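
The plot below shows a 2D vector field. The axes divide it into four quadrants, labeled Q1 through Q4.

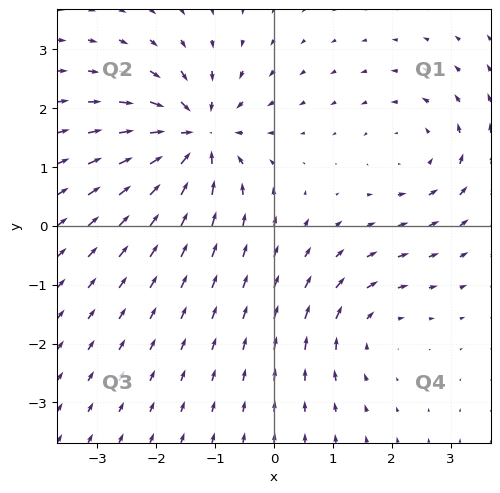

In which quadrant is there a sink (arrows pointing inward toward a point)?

The sink sits at approximately (-1.3, 1.5), which lies in quadrant Q2. The divergence there is about -6, negative as expected for a sink.

Q2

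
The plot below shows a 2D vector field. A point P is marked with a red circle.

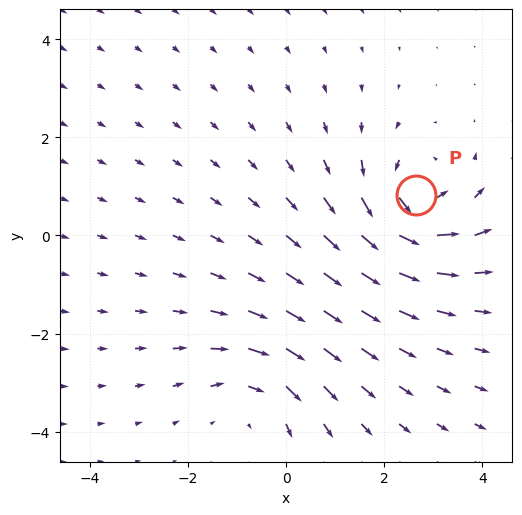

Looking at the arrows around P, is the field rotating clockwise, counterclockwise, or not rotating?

Near P at (2.7, 0.8) the arrows circulate counterclockwise. The curl (z-component) there is about +4; positive curl means counterclockwise rotation.

counterclockwise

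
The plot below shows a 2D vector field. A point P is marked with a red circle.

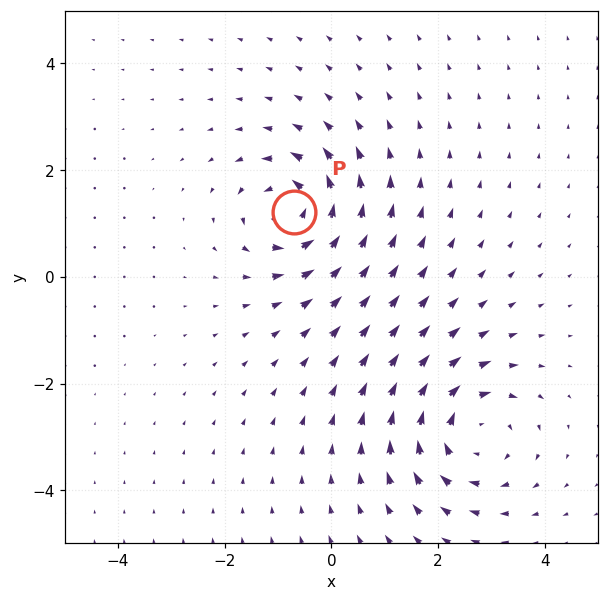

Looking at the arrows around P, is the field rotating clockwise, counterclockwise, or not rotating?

Near P at (-0.7, 1.2) the arrows circulate counterclockwise. The curl (z-component) there is about +6; positive curl means counterclockwise rotation.

counterclockwise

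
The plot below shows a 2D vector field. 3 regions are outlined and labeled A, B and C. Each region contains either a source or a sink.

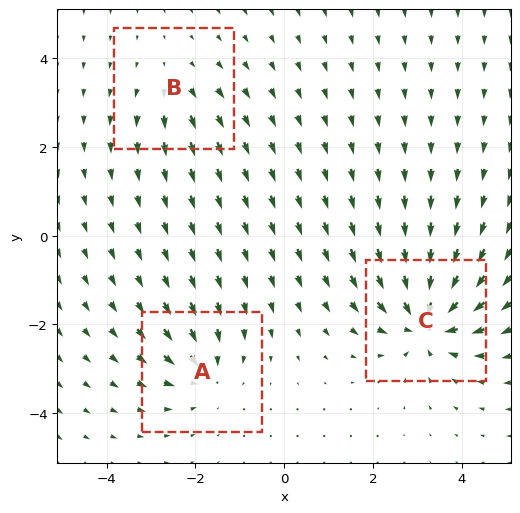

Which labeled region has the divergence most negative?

C

Divergence at each region's feature centre — A: about -4, B: about +2, C: about -6. Region C is most negative.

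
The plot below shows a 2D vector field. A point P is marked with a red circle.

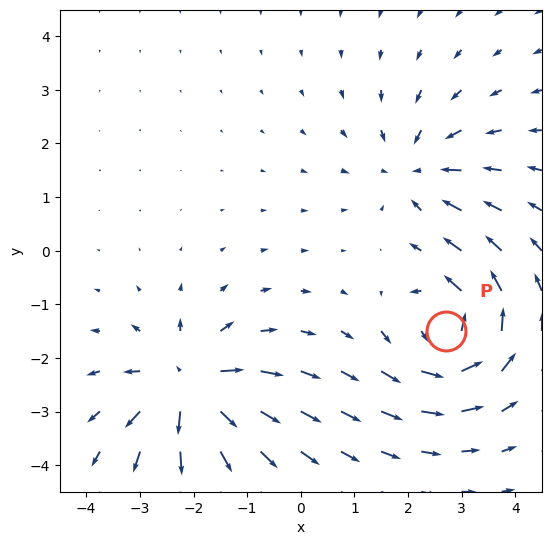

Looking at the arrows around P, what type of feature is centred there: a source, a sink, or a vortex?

At P (2.7, -1.5) the arrows circulate counterclockwise. Divergence ≈0, curl about +6 — near-zero divergence with nonzero curl is a vortex.

vortex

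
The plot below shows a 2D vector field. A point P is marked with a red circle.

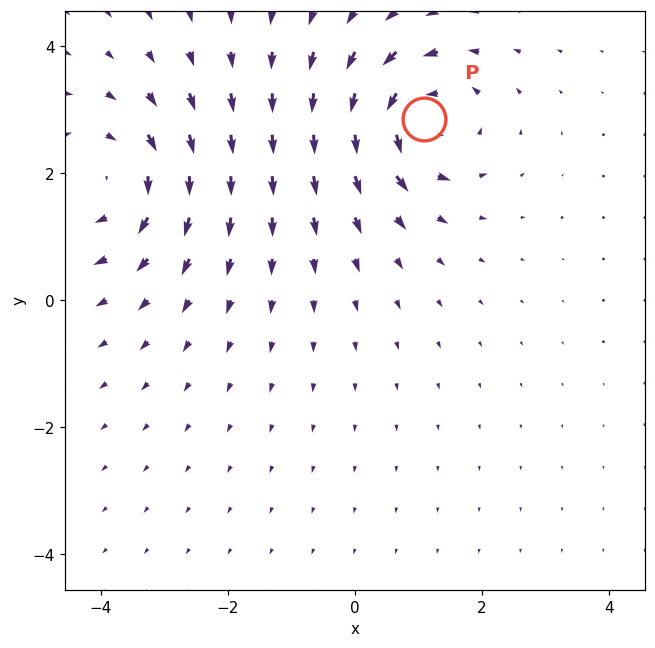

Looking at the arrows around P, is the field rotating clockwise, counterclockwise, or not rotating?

Near P at (1.1, 2.9) the arrows circulate counterclockwise. The curl (z-component) there is about +6; positive curl means counterclockwise rotation.

counterclockwise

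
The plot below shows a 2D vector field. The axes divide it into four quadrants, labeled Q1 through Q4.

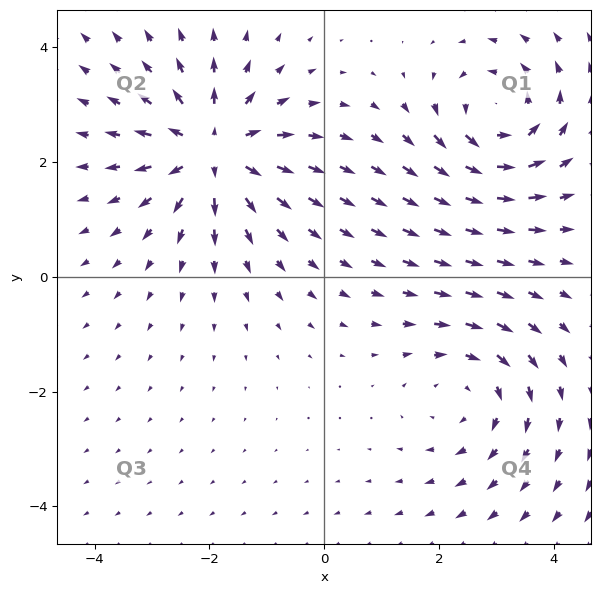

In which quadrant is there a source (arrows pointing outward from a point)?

The source sits at approximately (-1.9, 2.2), which lies in quadrant Q2. The divergence there is about +5, positive as expected for a source.

Q2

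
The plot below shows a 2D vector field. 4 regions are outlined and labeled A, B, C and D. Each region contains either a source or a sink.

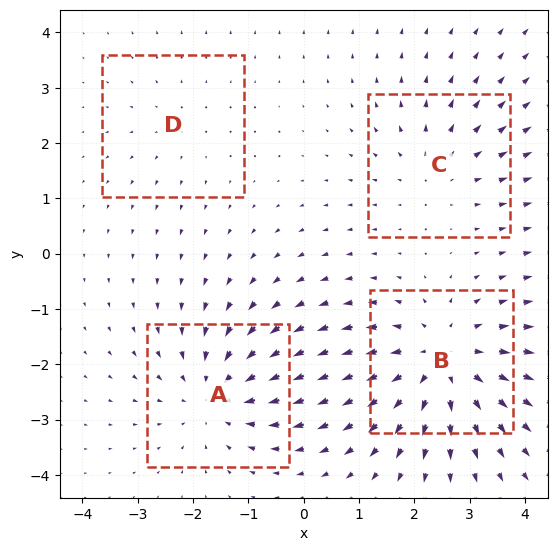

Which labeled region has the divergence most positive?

Divergence at each region's feature centre — A: about -4, B: about +5, C: about +3, D: about +2. Region B is most positive.

B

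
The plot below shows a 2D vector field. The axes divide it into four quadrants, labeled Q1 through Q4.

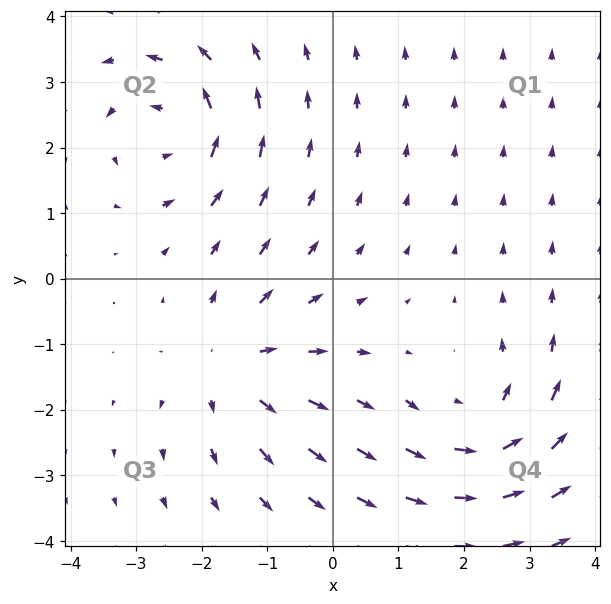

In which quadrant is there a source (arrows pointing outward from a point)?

Q3

The source sits at approximately (-1.5, -1.3), which lies in quadrant Q3. The divergence there is about +4, positive as expected for a source.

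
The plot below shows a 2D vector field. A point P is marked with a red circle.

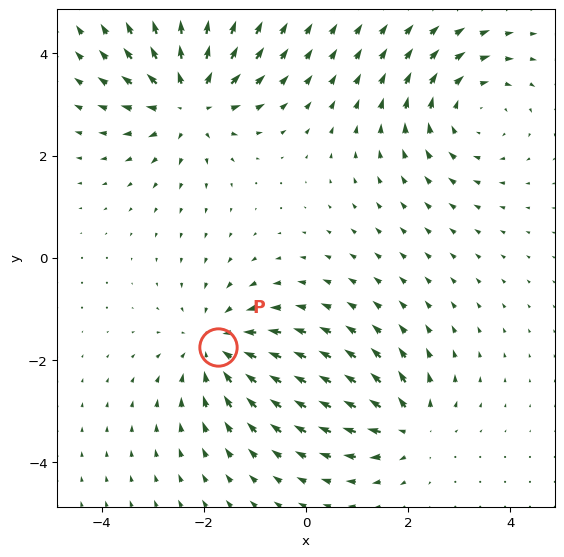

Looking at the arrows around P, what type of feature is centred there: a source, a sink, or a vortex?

sink

At P (-1.7, -1.7) the arrows converge inward. Divergence about -4, curl ≈0 — negative divergence with near-zero curl is a sink.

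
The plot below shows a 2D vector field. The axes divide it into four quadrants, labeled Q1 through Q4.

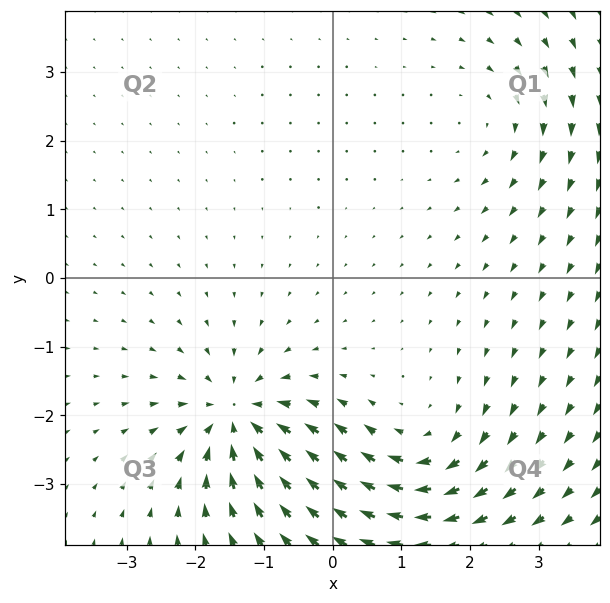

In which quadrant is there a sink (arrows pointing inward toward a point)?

The sink sits at approximately (-1.4, -2.0), which lies in quadrant Q3. The divergence there is about -6, negative as expected for a sink.

Q3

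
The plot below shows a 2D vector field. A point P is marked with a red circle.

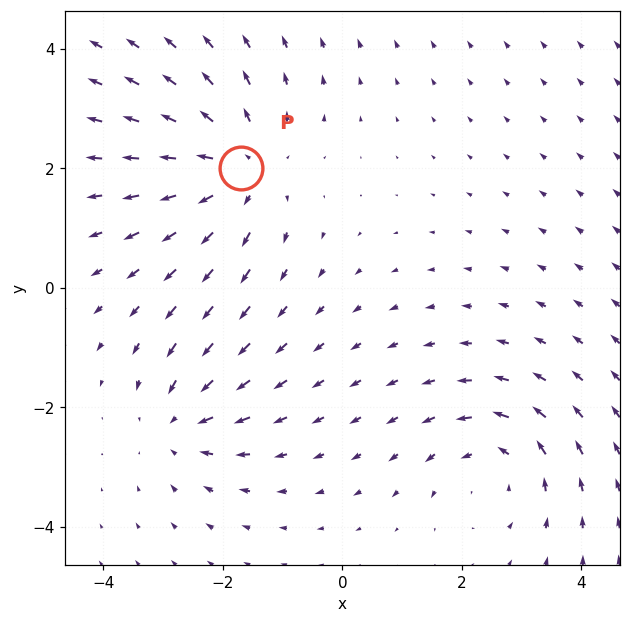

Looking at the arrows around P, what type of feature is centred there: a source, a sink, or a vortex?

source

At P (-1.7, 2.0) the arrows spread outward. Divergence about +3, curl ≈0 — positive divergence with near-zero curl is a source.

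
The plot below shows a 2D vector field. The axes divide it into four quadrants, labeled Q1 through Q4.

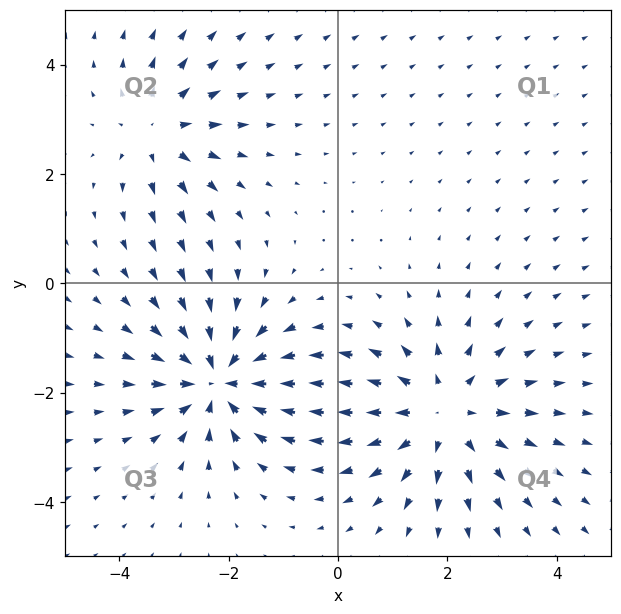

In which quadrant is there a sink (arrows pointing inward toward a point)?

Q3

The sink sits at approximately (-2.2, -1.8), which lies in quadrant Q3. The divergence there is about -5, negative as expected for a sink.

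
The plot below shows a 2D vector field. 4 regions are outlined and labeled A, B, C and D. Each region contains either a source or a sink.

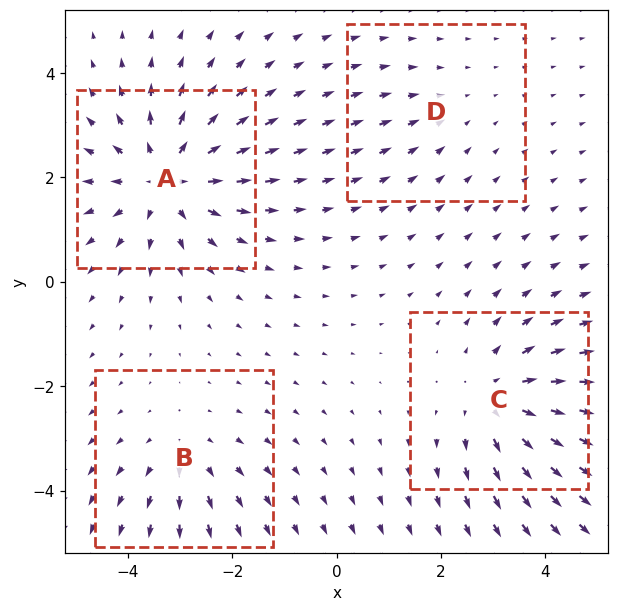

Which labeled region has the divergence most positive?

A

Divergence at each region's feature centre — A: about +6, B: about +3, C: about +5, D: about -2. Region A is most positive.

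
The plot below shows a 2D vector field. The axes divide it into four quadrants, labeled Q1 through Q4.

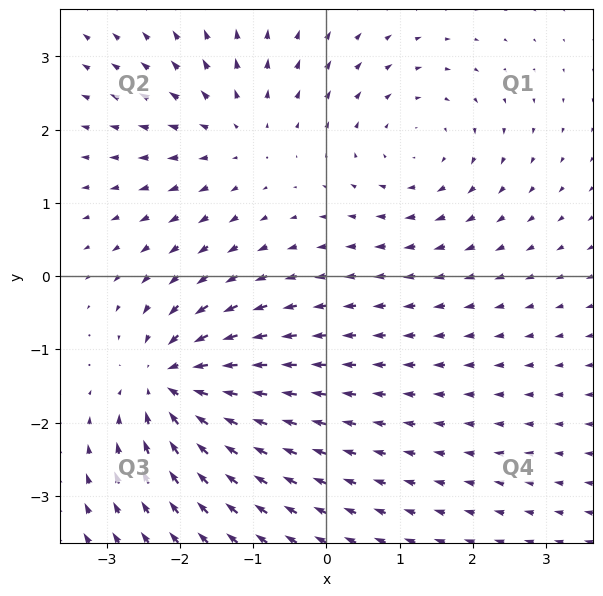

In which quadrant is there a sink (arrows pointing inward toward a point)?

The sink sits at approximately (-2.1, -1.4), which lies in quadrant Q3. The divergence there is about -6, negative as expected for a sink.

Q3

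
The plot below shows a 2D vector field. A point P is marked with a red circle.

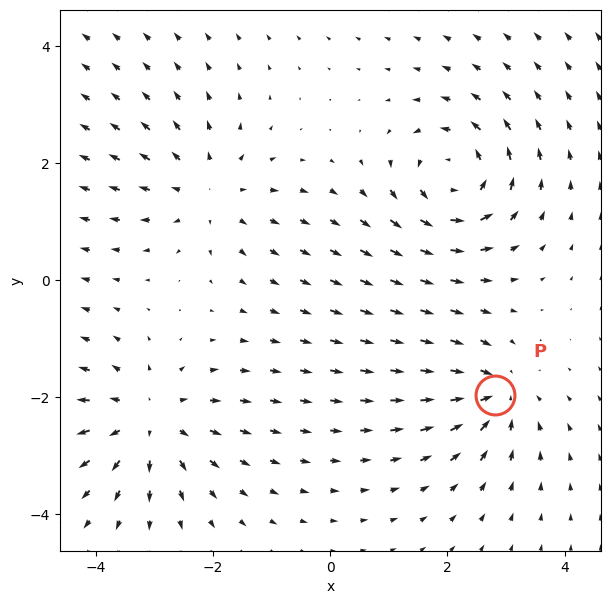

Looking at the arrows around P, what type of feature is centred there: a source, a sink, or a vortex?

sink

At P (2.8, -2.0) the arrows converge inward. Divergence about -5, curl ≈0 — negative divergence with near-zero curl is a sink.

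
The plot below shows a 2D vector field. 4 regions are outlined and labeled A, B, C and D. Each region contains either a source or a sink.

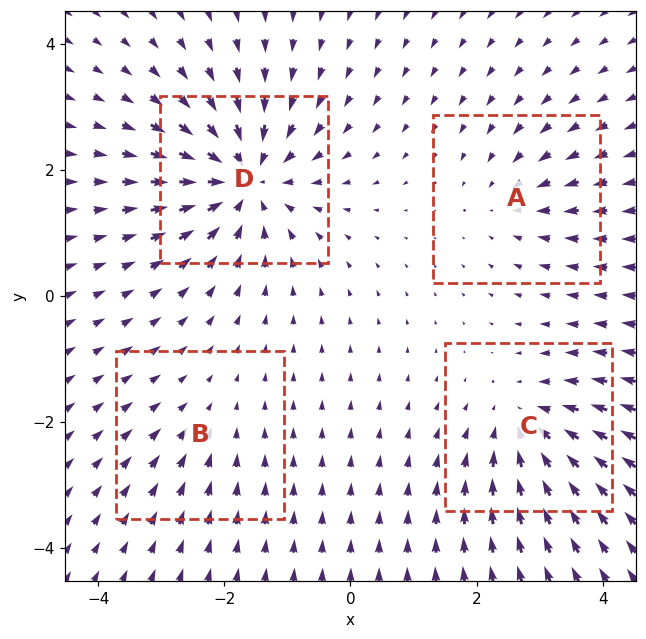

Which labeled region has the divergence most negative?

Divergence at each region's feature centre — A: about -3, B: about -2, C: about -5, D: about -8. Region D is most negative.

D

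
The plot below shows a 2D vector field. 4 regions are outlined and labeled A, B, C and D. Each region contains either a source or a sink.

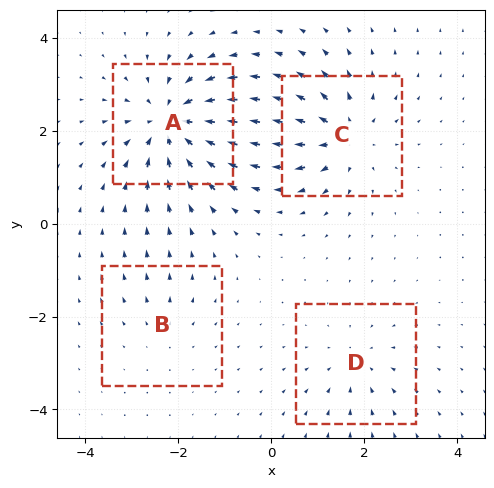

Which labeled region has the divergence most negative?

A

Divergence at each region's feature centre — A: about -7, B: about +2, C: about +5, D: about -3. Region A is most negative.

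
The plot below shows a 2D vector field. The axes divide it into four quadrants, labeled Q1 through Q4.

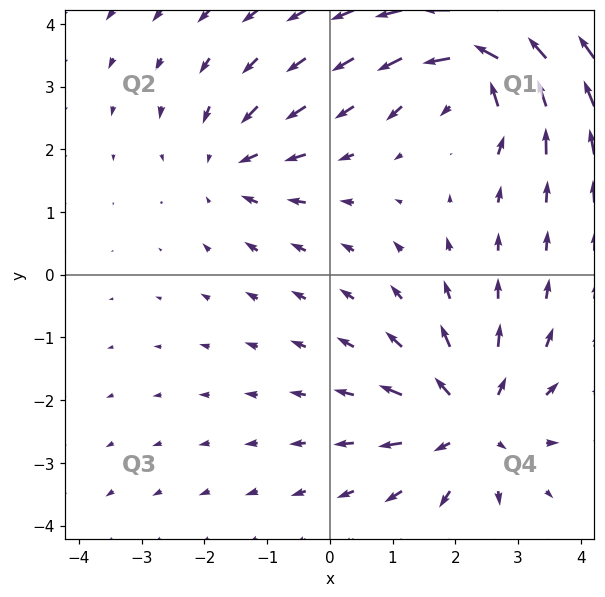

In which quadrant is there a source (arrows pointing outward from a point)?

Q4

The source sits at approximately (2.2, -2.4), which lies in quadrant Q4. The divergence there is about +5, positive as expected for a source.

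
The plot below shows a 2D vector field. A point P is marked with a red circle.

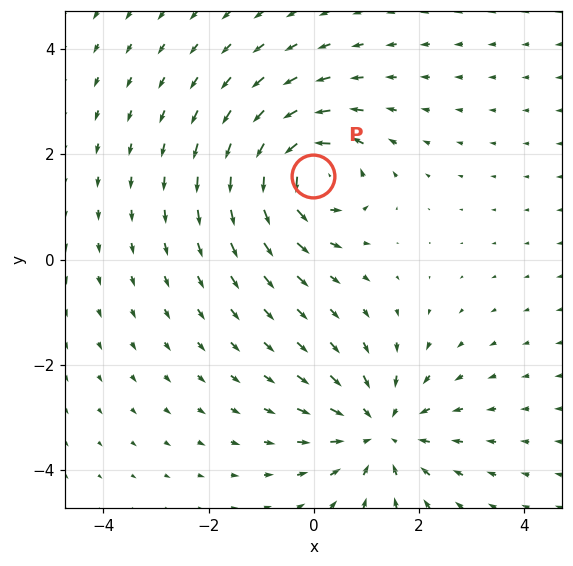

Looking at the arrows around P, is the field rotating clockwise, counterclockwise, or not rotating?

counterclockwise

Near P at (-0.0, 1.6) the arrows circulate counterclockwise. The curl (z-component) there is about +4; positive curl means counterclockwise rotation.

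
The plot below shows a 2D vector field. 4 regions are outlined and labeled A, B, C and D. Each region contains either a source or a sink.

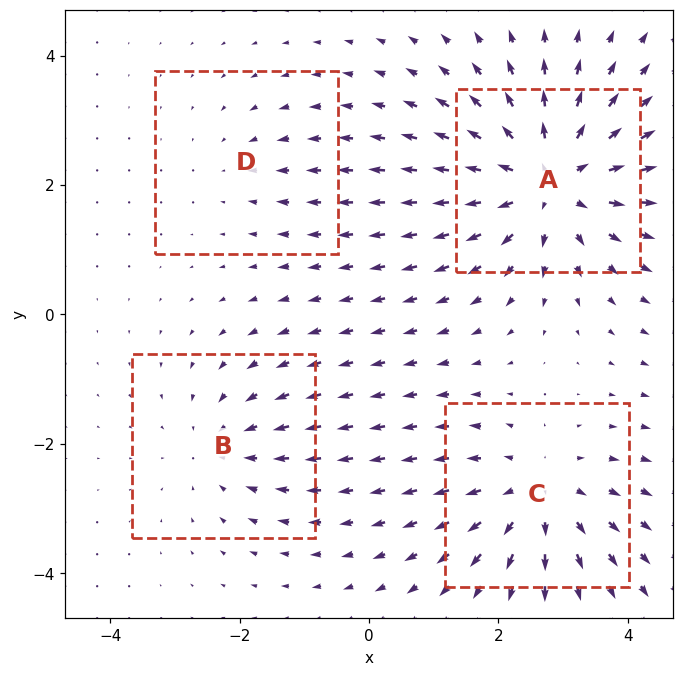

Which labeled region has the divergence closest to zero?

D

Divergence at each region's feature centre — A: about +6, B: about -3, C: about +4, D: about -2. Region D is closest to zero.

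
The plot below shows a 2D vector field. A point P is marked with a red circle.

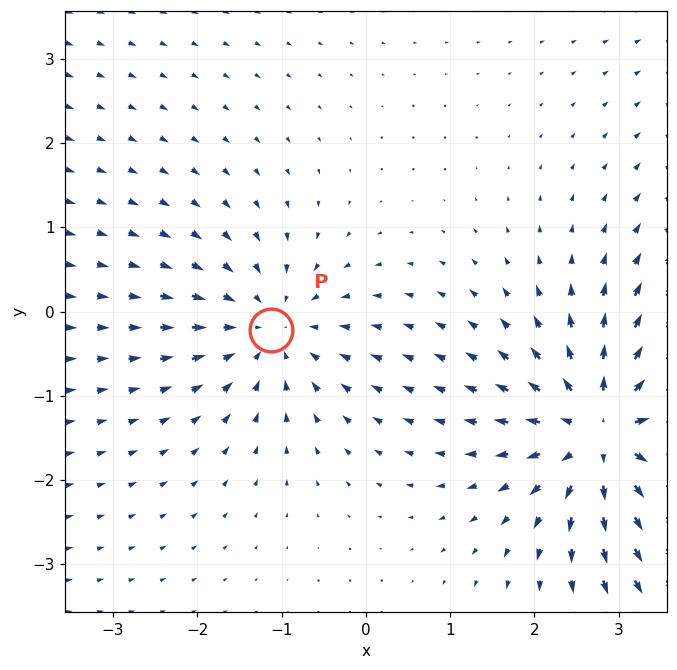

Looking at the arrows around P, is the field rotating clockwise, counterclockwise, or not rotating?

not rotating

Near P at (-1.1, -0.2) the arrows show no circulation. The curl there is ≈0.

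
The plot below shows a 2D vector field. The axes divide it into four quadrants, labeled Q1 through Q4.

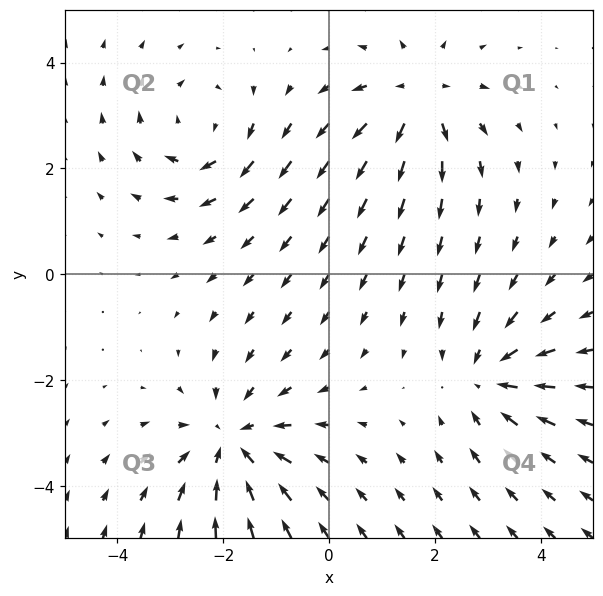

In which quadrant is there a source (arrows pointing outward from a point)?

Q1

The source sits at approximately (1.7, 3.3), which lies in quadrant Q1. The divergence there is about +4, positive as expected for a source.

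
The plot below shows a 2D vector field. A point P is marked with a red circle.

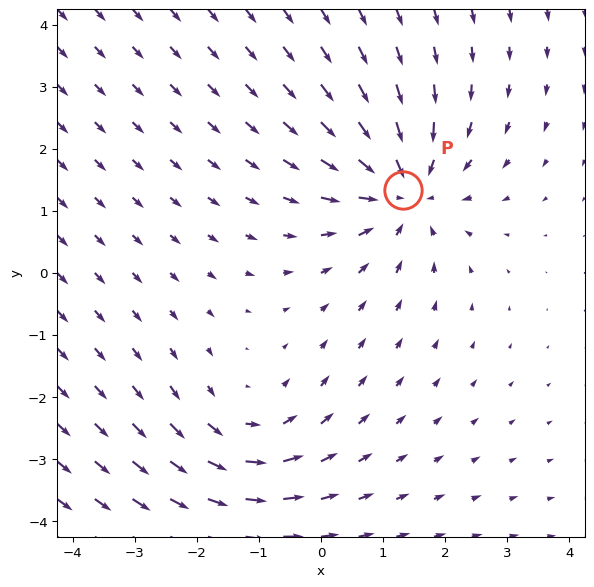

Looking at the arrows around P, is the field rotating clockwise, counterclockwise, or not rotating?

Near P at (1.3, 1.3) the arrows show no circulation. The curl there is ≈0.

not rotating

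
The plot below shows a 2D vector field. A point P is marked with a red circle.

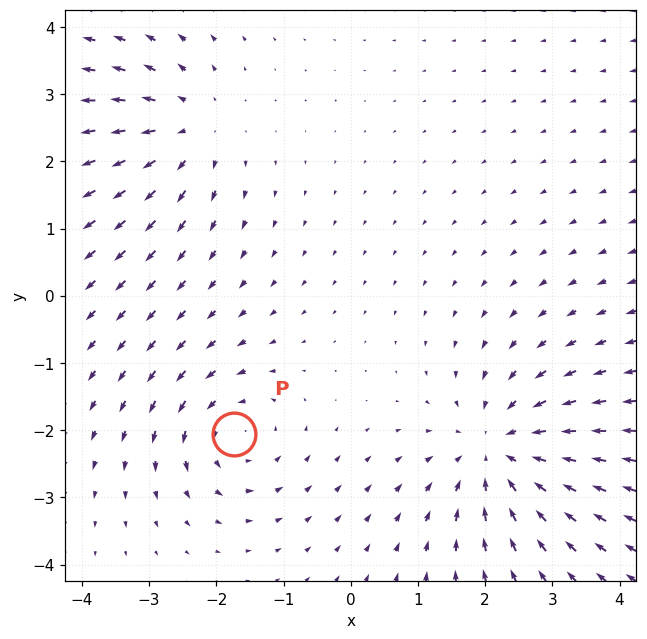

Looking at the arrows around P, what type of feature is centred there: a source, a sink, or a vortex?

vortex

At P (-1.7, -2.1) the arrows circulate counterclockwise. Divergence ≈0, curl about +4 — near-zero divergence with nonzero curl is a vortex.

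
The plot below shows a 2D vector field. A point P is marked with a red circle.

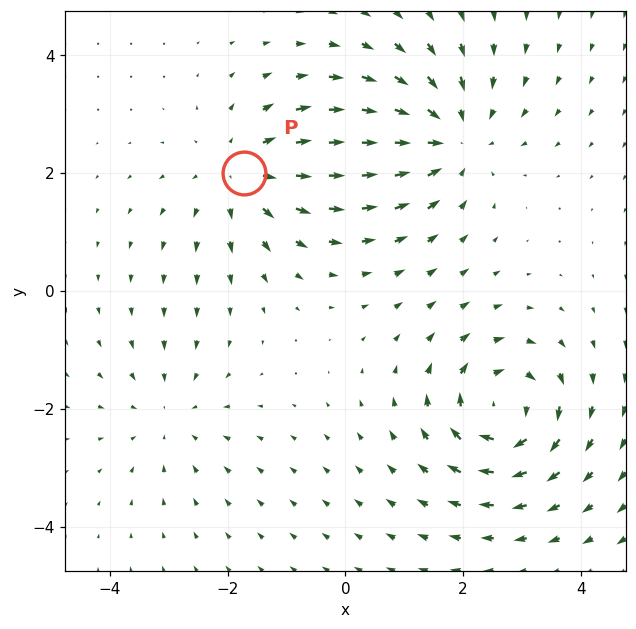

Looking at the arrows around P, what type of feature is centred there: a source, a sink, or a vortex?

source

At P (-1.7, 2.0) the arrows spread outward. Divergence about +3, curl ≈0 — positive divergence with near-zero curl is a source.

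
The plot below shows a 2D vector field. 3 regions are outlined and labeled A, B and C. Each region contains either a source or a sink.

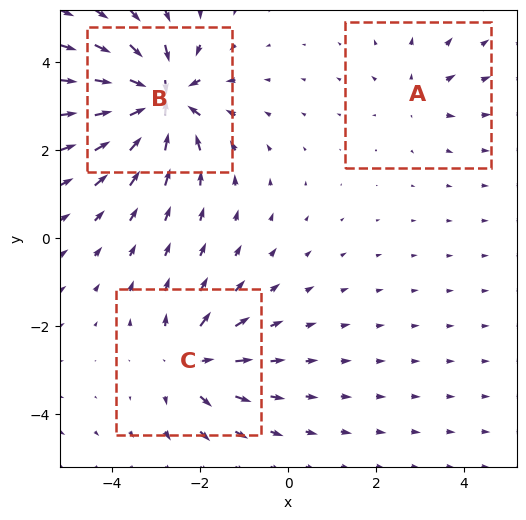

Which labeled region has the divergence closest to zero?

Divergence at each region's feature centre — A: about +2, B: about -6, C: about +4. Region A is closest to zero.

A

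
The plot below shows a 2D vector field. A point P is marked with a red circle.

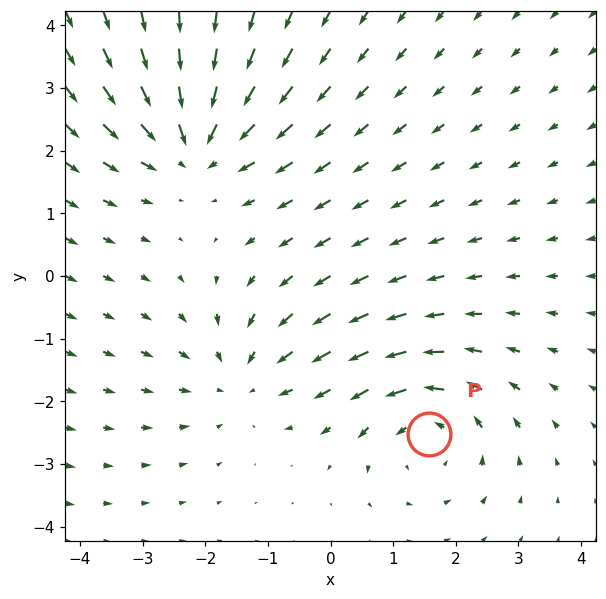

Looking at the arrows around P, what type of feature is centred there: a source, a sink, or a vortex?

At P (1.6, -2.5) the arrows circulate counterclockwise. Divergence ≈0, curl about +4 — near-zero divergence with nonzero curl is a vortex.

vortex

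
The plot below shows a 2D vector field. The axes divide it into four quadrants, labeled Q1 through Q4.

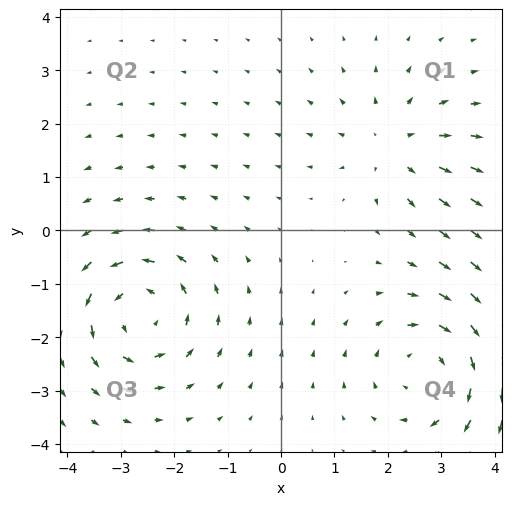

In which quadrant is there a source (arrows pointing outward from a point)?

Q1

The source sits at approximately (2.1, 1.6), which lies in quadrant Q1. The divergence there is about +3, positive as expected for a source.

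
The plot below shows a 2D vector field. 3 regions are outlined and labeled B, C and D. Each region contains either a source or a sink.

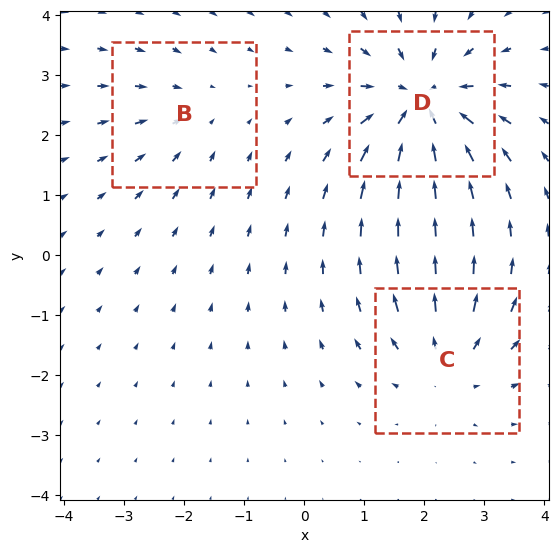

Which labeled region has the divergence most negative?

Divergence at each region's feature centre — B: about -2, C: about +3, D: about -5. Region D is most negative.

D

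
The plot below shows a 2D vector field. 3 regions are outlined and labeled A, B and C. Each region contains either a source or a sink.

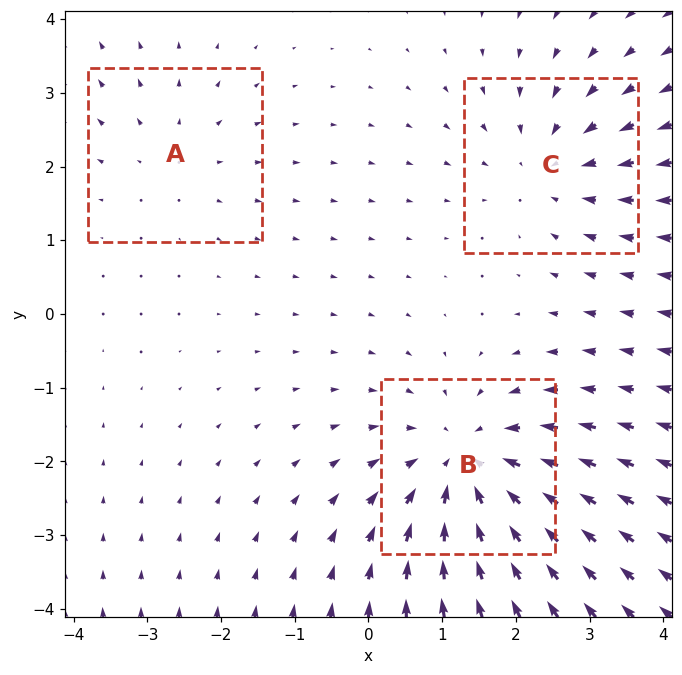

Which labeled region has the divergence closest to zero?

A

Divergence at each region's feature centre — A: about +2, B: about -4, C: about -3. Region A is closest to zero.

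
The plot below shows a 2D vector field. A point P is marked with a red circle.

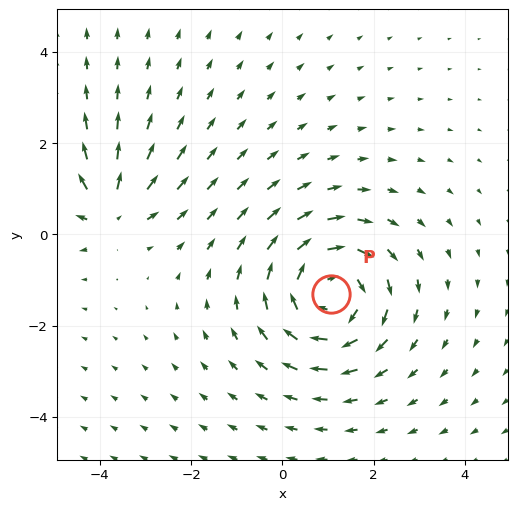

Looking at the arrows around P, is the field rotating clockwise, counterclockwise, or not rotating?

clockwise

Near P at (1.1, -1.3) the arrows circulate clockwise. The curl (z-component) there is about -4; negative curl means clockwise rotation.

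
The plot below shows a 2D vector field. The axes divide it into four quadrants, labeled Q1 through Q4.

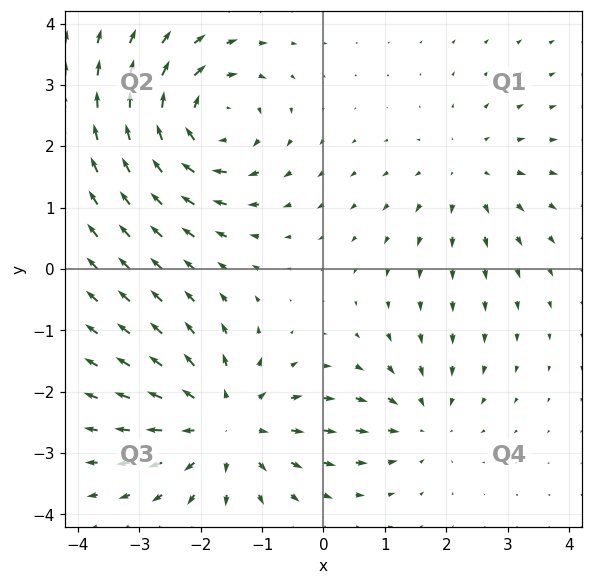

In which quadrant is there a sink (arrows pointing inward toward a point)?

The sink sits at approximately (1.6, -2.5), which lies in quadrant Q4. The divergence there is about -3, negative as expected for a sink.

Q4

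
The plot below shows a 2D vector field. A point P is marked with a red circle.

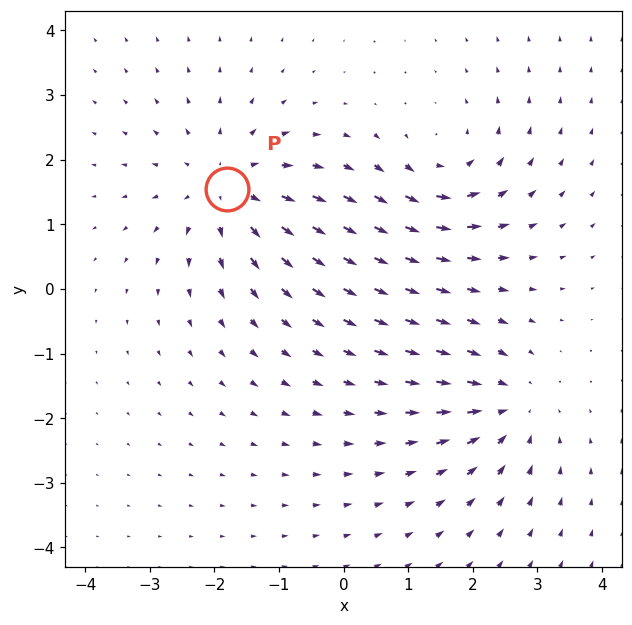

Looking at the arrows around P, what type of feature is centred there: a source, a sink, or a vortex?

At P (-1.8, 1.6) the arrows spread outward. Divergence about +4, curl ≈0 — positive divergence with near-zero curl is a source.

source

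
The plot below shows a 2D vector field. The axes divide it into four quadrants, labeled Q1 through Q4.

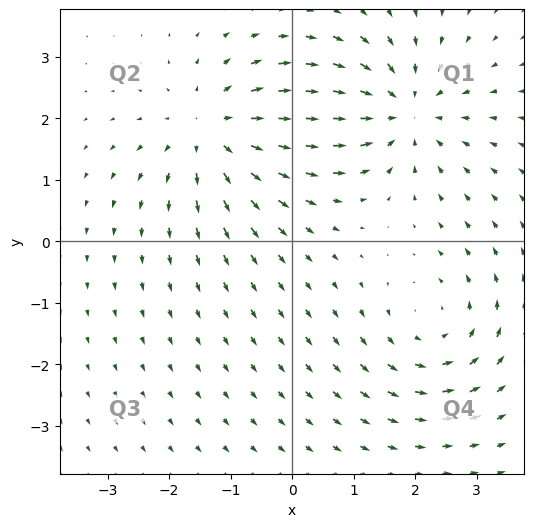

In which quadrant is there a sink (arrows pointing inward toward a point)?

Q1

The sink sits at approximately (1.8, 2.1), which lies in quadrant Q1. The divergence there is about -4, negative as expected for a sink.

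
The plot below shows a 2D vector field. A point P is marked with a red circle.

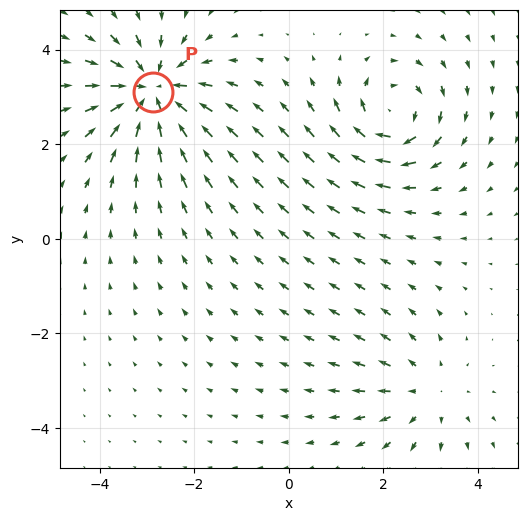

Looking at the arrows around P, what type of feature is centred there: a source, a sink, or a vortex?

sink

At P (-2.9, 3.1) the arrows converge inward. Divergence about -5, curl ≈0 — negative divergence with near-zero curl is a sink.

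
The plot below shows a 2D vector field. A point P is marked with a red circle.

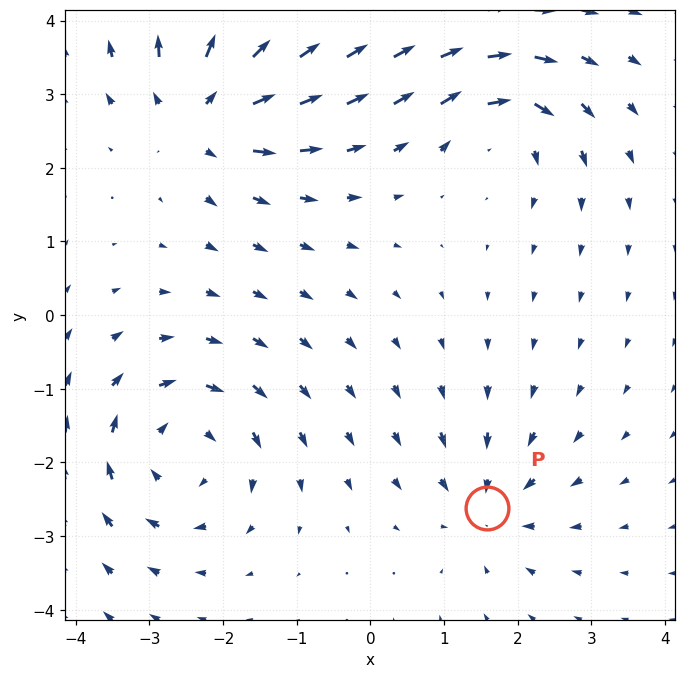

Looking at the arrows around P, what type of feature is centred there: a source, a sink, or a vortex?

sink

At P (1.6, -2.6) the arrows converge inward. Divergence about -3, curl ≈0 — negative divergence with near-zero curl is a sink.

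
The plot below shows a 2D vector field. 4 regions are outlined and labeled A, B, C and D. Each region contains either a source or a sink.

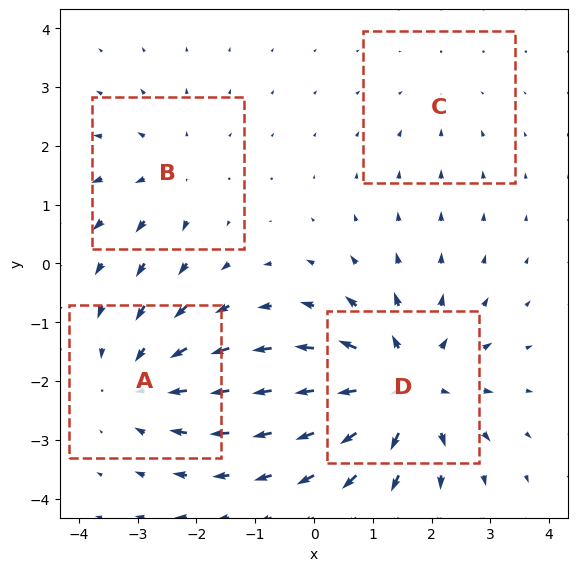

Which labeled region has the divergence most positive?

D

Divergence at each region's feature centre — A: about -4, B: about +3, C: about -2, D: about +7. Region D is most positive.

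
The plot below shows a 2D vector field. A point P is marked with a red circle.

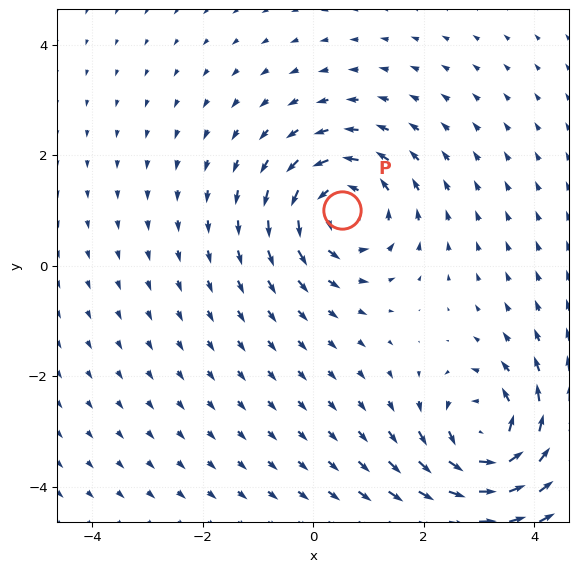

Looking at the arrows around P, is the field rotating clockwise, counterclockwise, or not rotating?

counterclockwise

Near P at (0.5, 1.0) the arrows circulate counterclockwise. The curl (z-component) there is about +5; positive curl means counterclockwise rotation.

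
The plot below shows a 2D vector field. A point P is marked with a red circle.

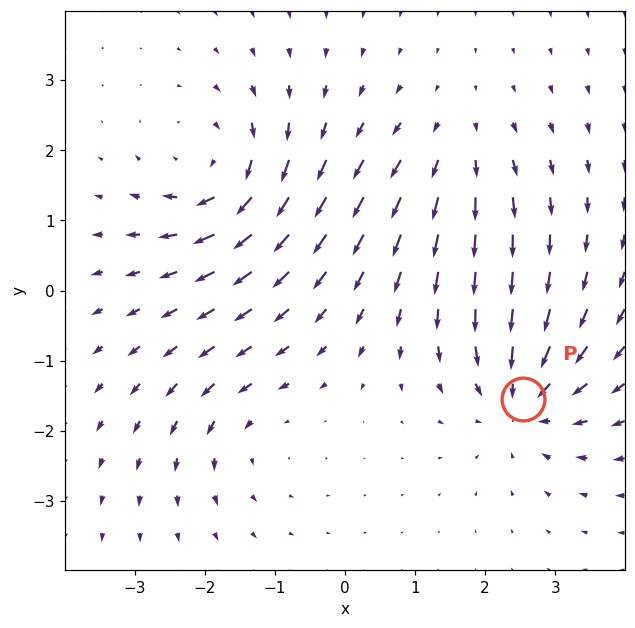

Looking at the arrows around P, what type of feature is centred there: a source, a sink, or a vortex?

sink

At P (2.5, -1.5) the arrows converge inward. Divergence about -4, curl ≈0 — negative divergence with near-zero curl is a sink.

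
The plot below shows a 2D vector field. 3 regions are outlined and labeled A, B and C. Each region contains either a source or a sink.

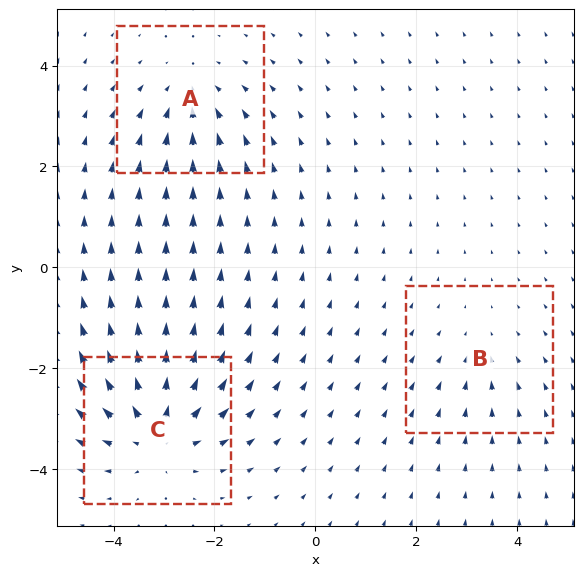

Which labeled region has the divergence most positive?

Divergence at each region's feature centre — A: about -3, B: about -2, C: about +5. Region C is most positive.

C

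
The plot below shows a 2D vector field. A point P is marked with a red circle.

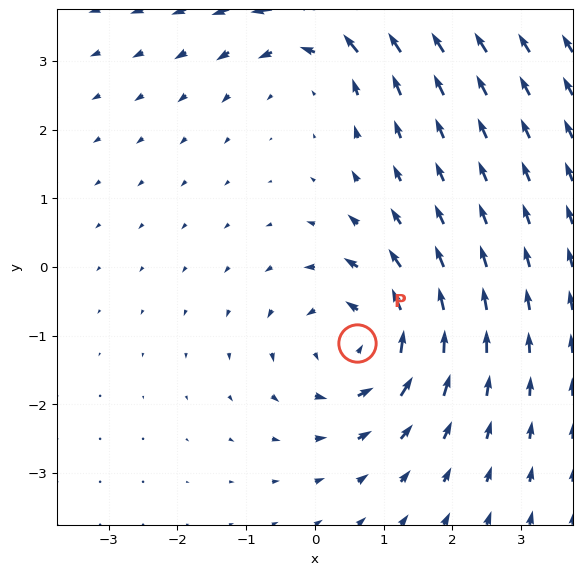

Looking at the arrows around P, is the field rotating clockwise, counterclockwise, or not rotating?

counterclockwise

Near P at (0.6, -1.1) the arrows circulate counterclockwise. The curl (z-component) there is about +5; positive curl means counterclockwise rotation.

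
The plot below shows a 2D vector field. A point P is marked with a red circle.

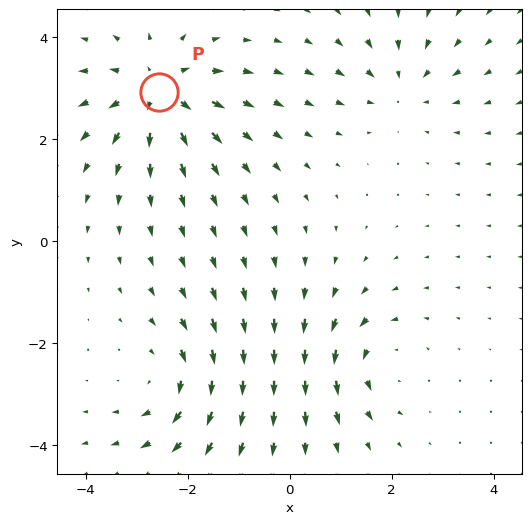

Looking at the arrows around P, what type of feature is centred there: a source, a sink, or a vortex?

source

At P (-2.6, 2.9) the arrows spread outward. Divergence about +6, curl ≈0 — positive divergence with near-zero curl is a source.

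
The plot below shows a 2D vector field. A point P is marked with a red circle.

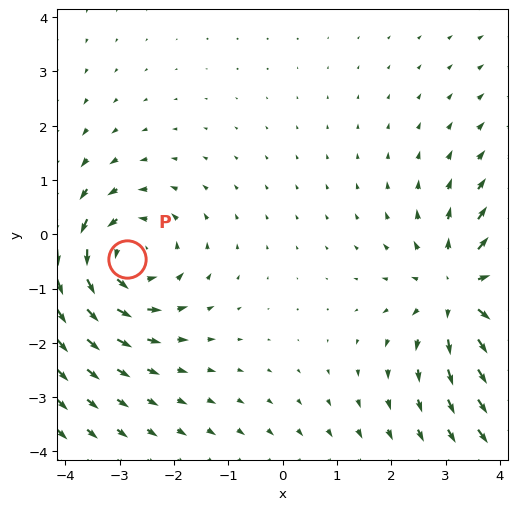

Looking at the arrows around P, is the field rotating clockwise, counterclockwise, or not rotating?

counterclockwise

Near P at (-2.9, -0.5) the arrows circulate counterclockwise. The curl (z-component) there is about +4; positive curl means counterclockwise rotation.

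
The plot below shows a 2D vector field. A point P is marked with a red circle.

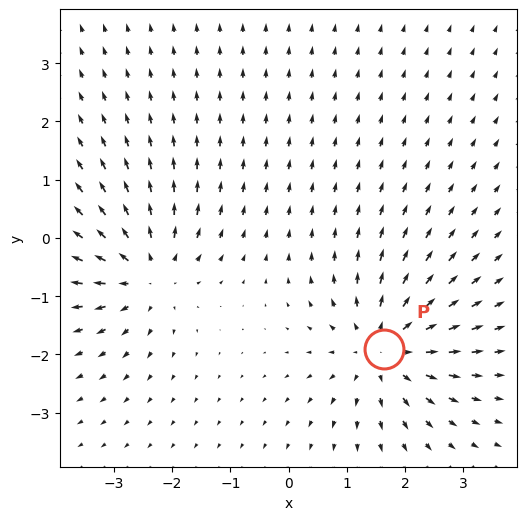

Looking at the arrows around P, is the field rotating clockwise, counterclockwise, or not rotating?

not rotating

Near P at (1.6, -1.9) the arrows show no circulation. The curl there is ≈0.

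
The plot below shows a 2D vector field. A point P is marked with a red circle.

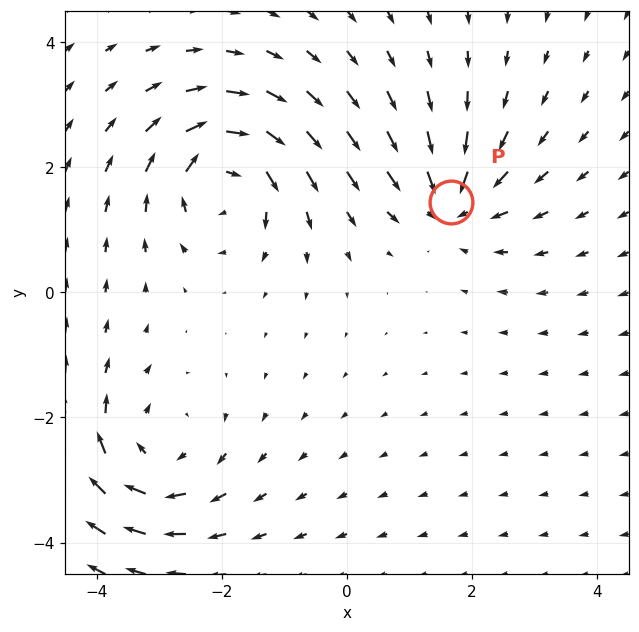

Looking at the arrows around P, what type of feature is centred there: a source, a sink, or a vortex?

At P (1.7, 1.4) the arrows converge inward. Divergence about -5, curl ≈0 — negative divergence with near-zero curl is a sink.

sink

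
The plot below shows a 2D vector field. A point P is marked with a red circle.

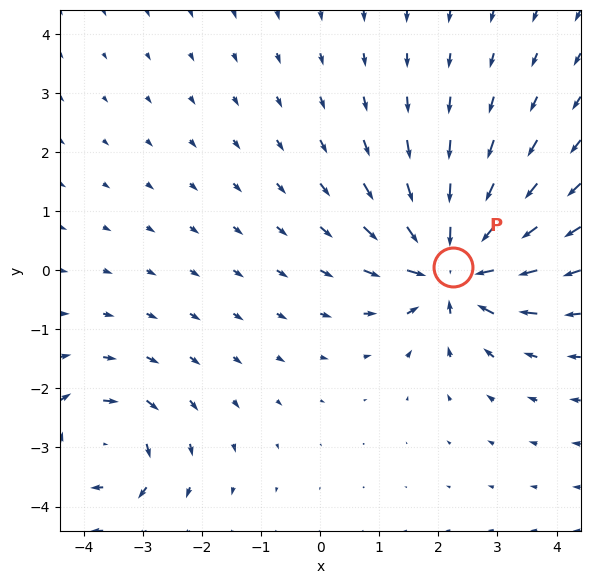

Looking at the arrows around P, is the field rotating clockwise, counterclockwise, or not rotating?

not rotating

Near P at (2.2, 0.1) the arrows show no circulation. The curl there is ≈0.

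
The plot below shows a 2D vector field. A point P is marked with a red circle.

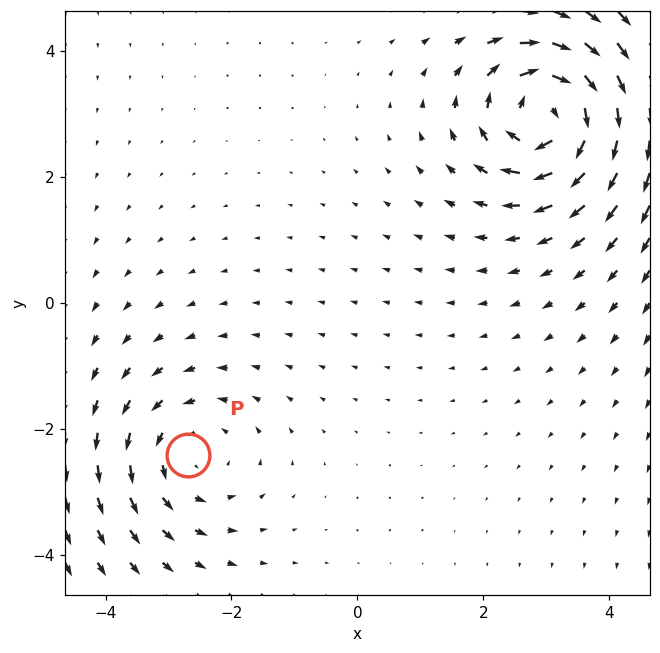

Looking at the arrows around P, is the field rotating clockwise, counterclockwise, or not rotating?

counterclockwise

Near P at (-2.7, -2.4) the arrows circulate counterclockwise. The curl (z-component) there is about +2; positive curl means counterclockwise rotation.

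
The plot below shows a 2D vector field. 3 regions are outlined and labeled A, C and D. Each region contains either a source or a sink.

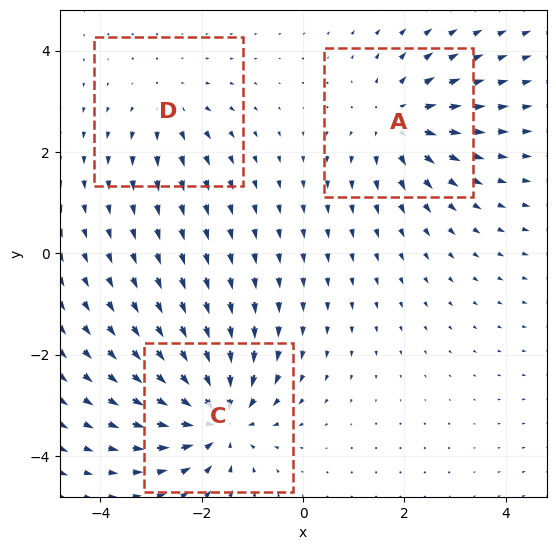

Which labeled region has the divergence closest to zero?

D

Divergence at each region's feature centre — A: about +4, C: about -5, D: about +2. Region D is closest to zero.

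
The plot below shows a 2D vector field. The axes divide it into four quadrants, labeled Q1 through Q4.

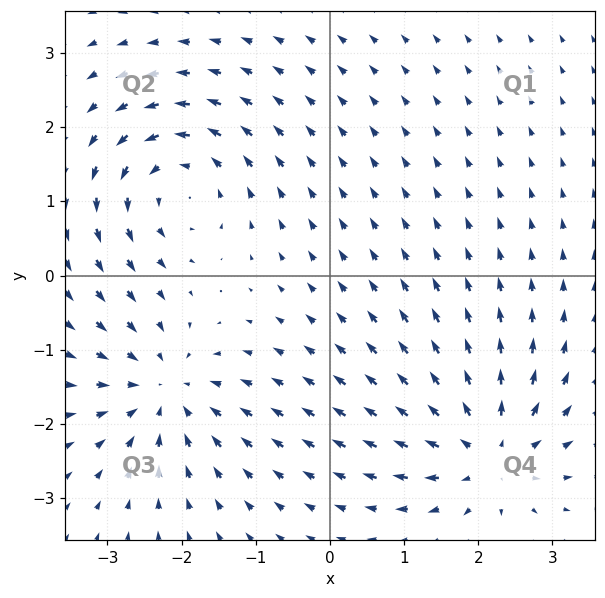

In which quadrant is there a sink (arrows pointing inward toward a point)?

The sink sits at approximately (-2.2, -1.6), which lies in quadrant Q3. The divergence there is about -5, negative as expected for a sink.

Q3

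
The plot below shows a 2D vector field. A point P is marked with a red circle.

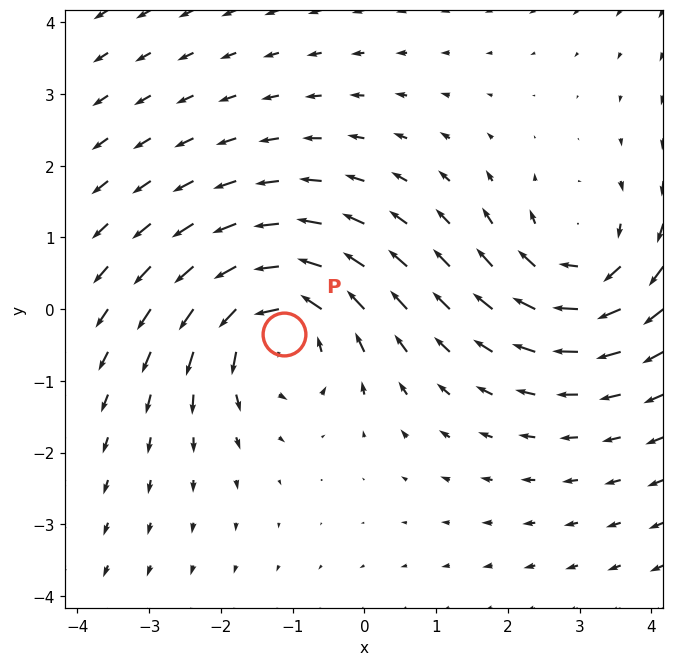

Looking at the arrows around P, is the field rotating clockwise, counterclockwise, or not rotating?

counterclockwise

Near P at (-1.1, -0.3) the arrows circulate counterclockwise. The curl (z-component) there is about +4; positive curl means counterclockwise rotation.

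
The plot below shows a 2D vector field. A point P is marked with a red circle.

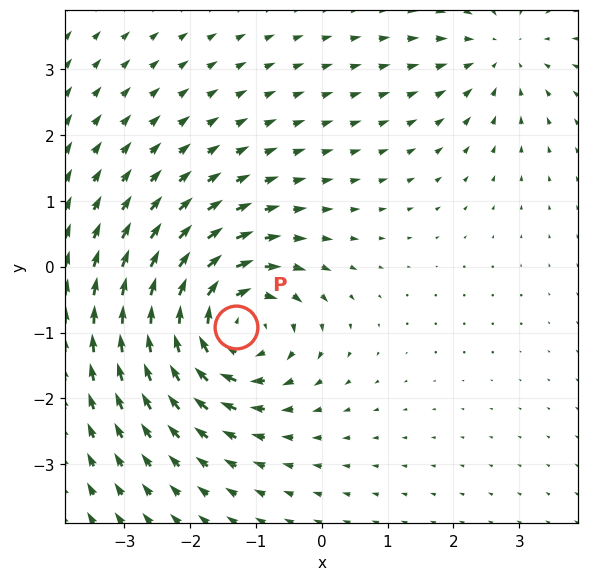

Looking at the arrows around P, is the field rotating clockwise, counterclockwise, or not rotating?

clockwise

Near P at (-1.3, -0.9) the arrows circulate clockwise. The curl (z-component) there is about -6; negative curl means clockwise rotation.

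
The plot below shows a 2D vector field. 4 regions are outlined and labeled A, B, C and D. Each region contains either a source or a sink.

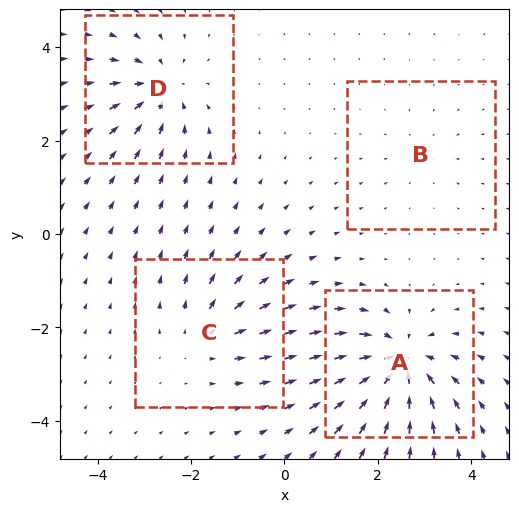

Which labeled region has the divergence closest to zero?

Divergence at each region's feature centre — A: about -8, B: about -2, C: about +4, D: about -5. Region B is closest to zero.

B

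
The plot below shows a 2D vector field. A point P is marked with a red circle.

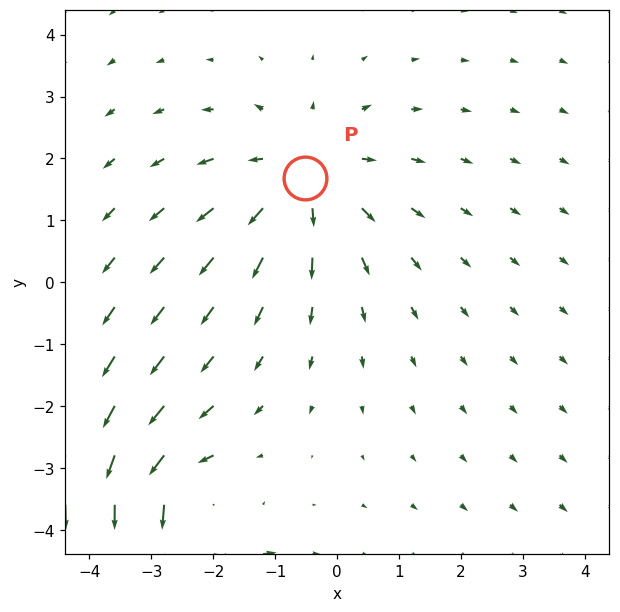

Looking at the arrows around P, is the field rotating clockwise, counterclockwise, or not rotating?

not rotating

Near P at (-0.5, 1.7) the arrows show no circulation. The curl there is ≈0.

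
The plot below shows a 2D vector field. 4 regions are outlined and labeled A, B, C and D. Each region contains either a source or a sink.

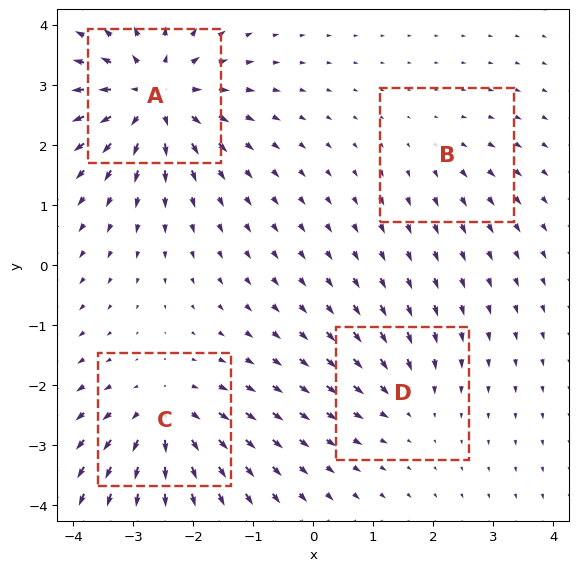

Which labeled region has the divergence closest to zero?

B

Divergence at each region's feature centre — A: about +8, B: about +2, C: about +6, D: about -4. Region B is closest to zero.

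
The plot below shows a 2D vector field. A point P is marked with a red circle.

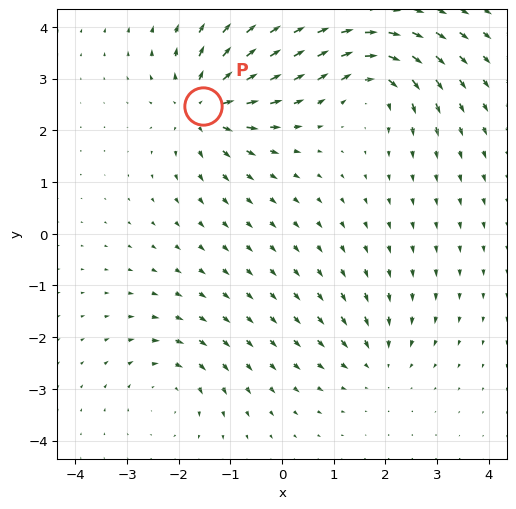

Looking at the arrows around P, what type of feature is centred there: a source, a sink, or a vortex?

source

At P (-1.5, 2.5) the arrows spread outward. Divergence about +7, curl ≈0 — positive divergence with near-zero curl is a source.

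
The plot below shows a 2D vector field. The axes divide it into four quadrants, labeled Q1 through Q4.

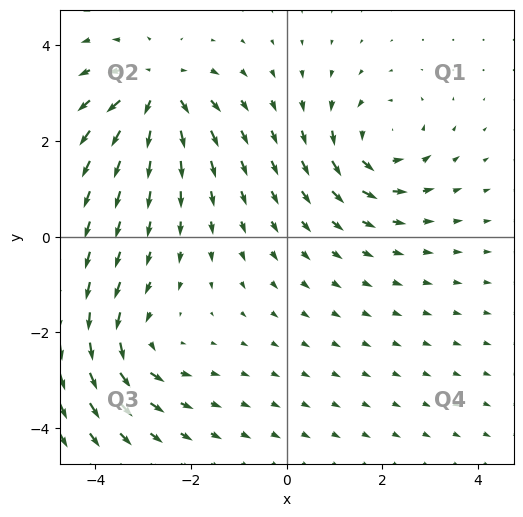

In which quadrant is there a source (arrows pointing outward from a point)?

The source sits at approximately (-2.7, 3.0), which lies in quadrant Q2. The divergence there is about +6, positive as expected for a source.

Q2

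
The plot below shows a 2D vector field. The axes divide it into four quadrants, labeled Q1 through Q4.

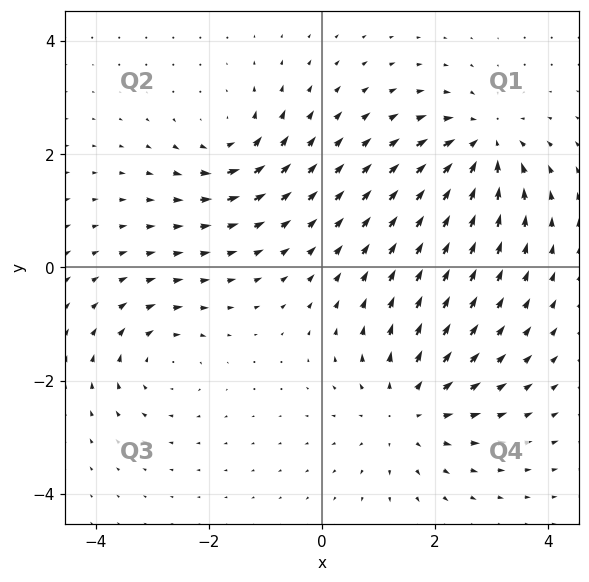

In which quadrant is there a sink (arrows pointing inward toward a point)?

Q1

The sink sits at approximately (2.9, 2.2), which lies in quadrant Q1. The divergence there is about -5, negative as expected for a sink.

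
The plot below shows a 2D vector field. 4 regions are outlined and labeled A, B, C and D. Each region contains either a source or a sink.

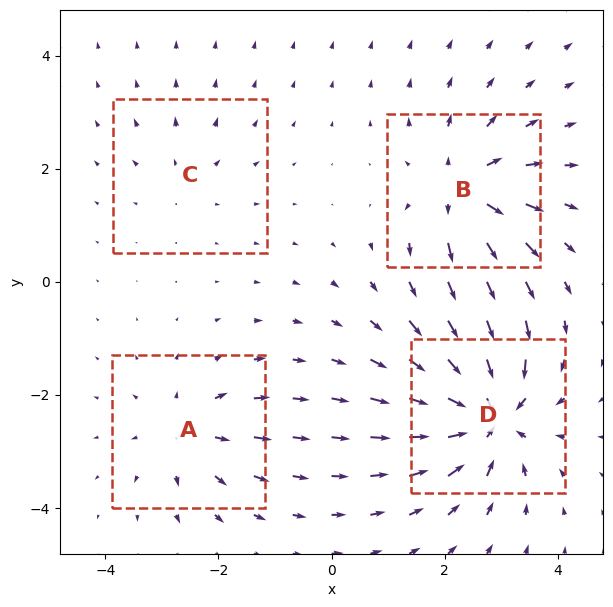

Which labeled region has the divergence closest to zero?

C

Divergence at each region's feature centre — A: about +4, B: about +6, C: about +2, D: about -8. Region C is closest to zero.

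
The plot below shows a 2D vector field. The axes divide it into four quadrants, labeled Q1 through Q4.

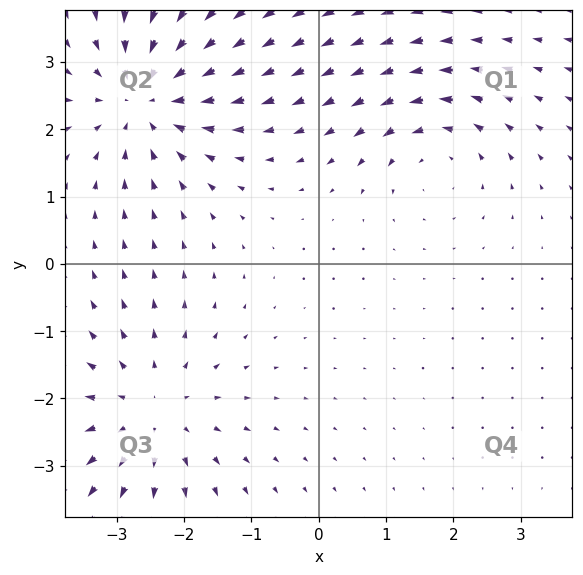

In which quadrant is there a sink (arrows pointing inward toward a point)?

The sink sits at approximately (-2.6, 2.5), which lies in quadrant Q2. The divergence there is about -5, negative as expected for a sink.

Q2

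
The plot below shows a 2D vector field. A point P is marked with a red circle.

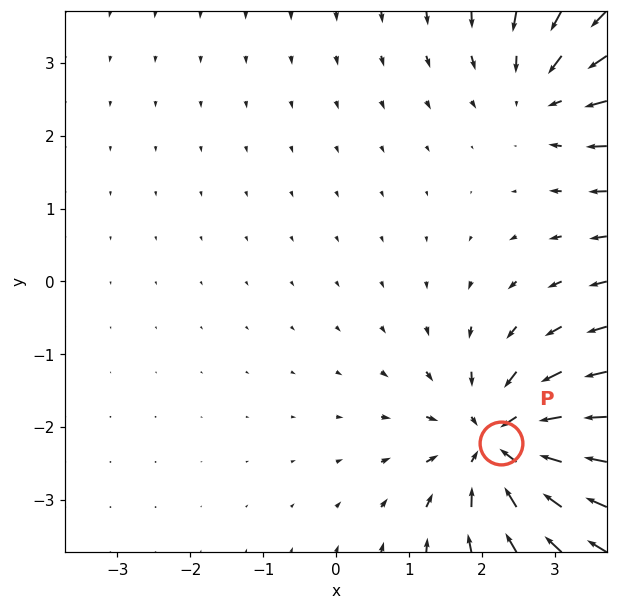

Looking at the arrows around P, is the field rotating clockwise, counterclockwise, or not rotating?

Near P at (2.3, -2.2) the arrows show no circulation. The curl there is ≈0.

not rotating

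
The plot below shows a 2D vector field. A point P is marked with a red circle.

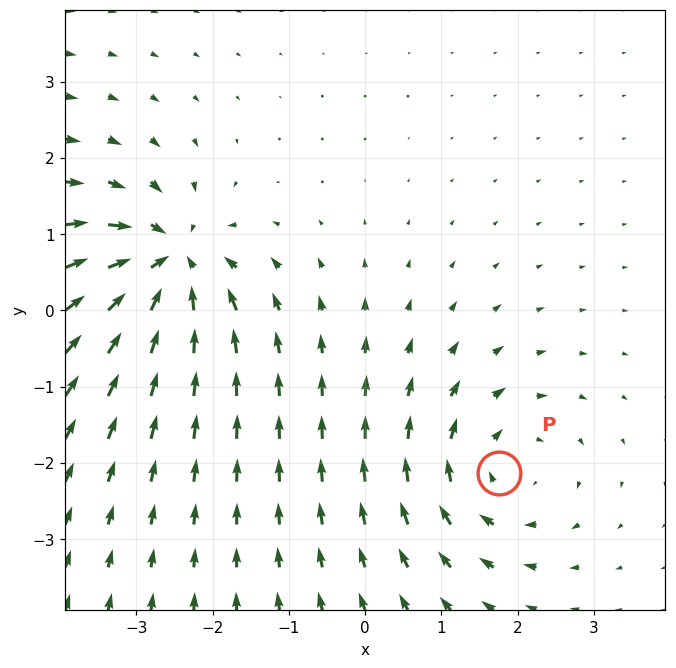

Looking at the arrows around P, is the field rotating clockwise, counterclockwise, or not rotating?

Near P at (1.8, -2.1) the arrows circulate clockwise. The curl (z-component) there is about -4; negative curl means clockwise rotation.

clockwise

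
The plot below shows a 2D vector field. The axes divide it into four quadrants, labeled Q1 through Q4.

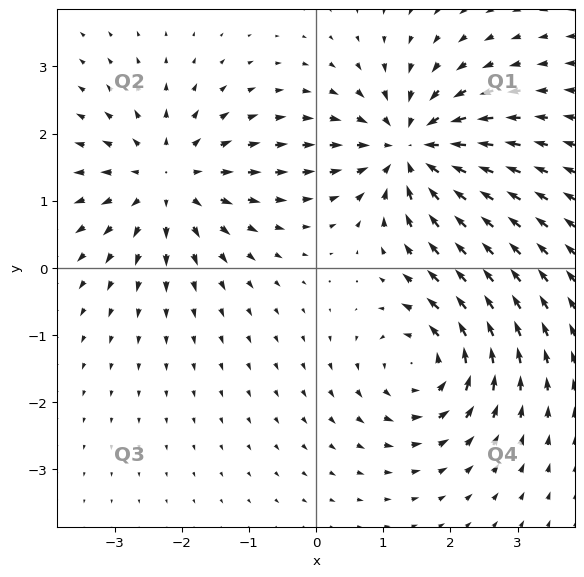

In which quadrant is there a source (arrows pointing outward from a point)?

Q2

The source sits at approximately (-2.2, 1.3), which lies in quadrant Q2. The divergence there is about +4, positive as expected for a source.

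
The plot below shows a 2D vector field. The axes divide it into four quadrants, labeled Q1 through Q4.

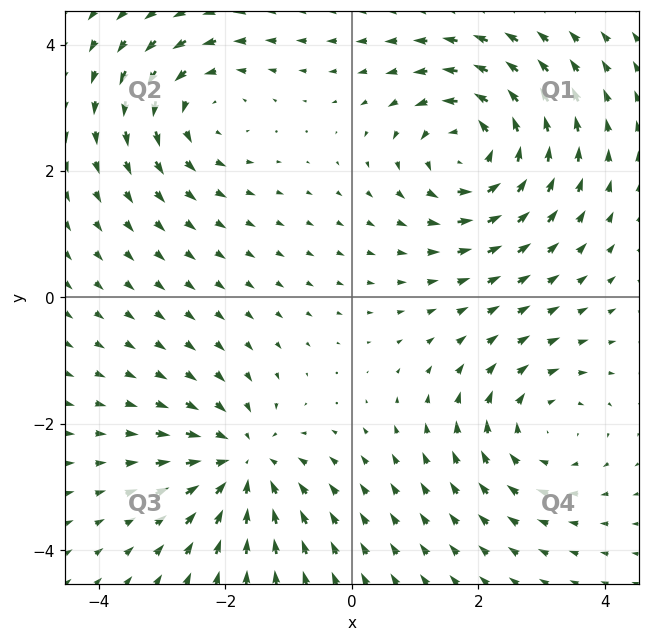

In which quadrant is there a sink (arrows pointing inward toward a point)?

Q3

The sink sits at approximately (-1.7, -2.6), which lies in quadrant Q3. The divergence there is about -4, negative as expected for a sink.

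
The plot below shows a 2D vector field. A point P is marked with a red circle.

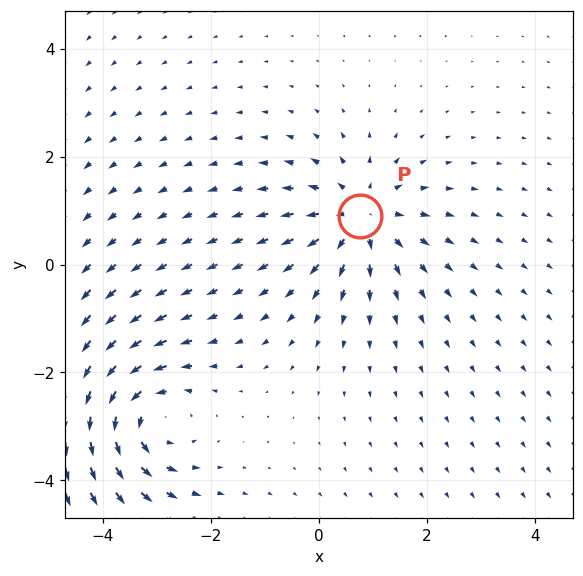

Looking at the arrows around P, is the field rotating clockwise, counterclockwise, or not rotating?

not rotating

Near P at (0.8, 0.9) the arrows show no circulation. The curl there is ≈0.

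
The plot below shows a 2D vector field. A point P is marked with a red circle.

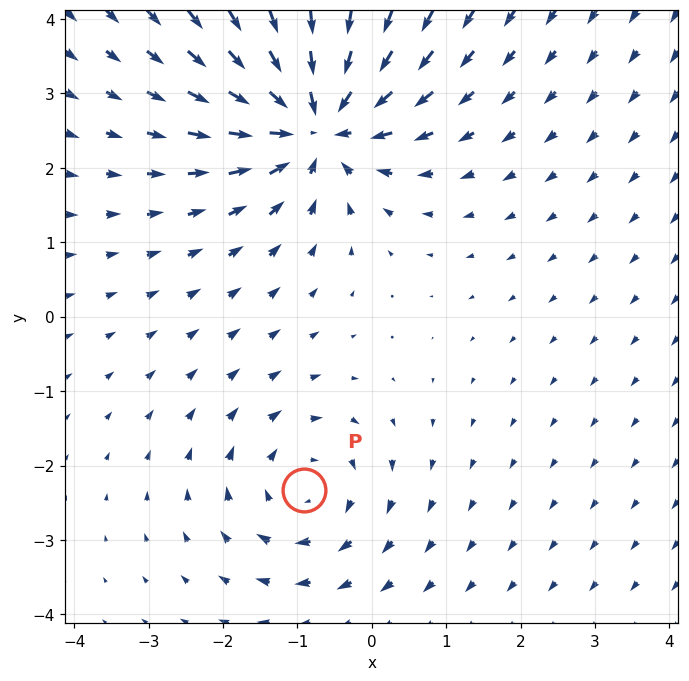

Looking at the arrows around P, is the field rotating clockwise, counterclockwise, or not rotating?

clockwise

Near P at (-0.9, -2.3) the arrows circulate clockwise. The curl (z-component) there is about -3; negative curl means clockwise rotation.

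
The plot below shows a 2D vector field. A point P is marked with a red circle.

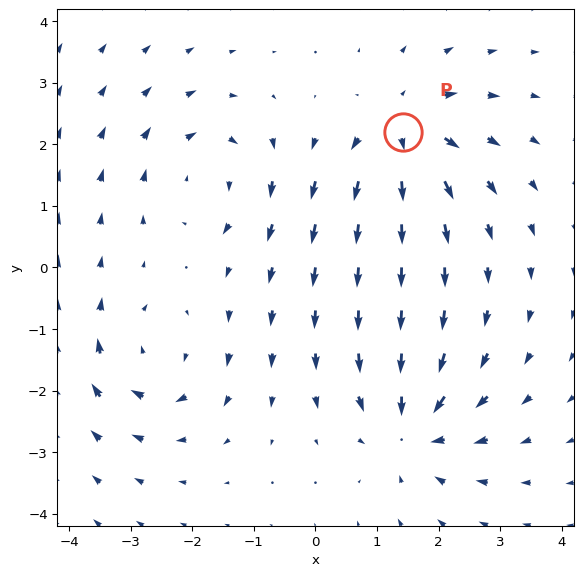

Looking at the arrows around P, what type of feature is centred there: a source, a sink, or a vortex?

source

At P (1.4, 2.2) the arrows spread outward. Divergence about +6, curl ≈0 — positive divergence with near-zero curl is a source.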